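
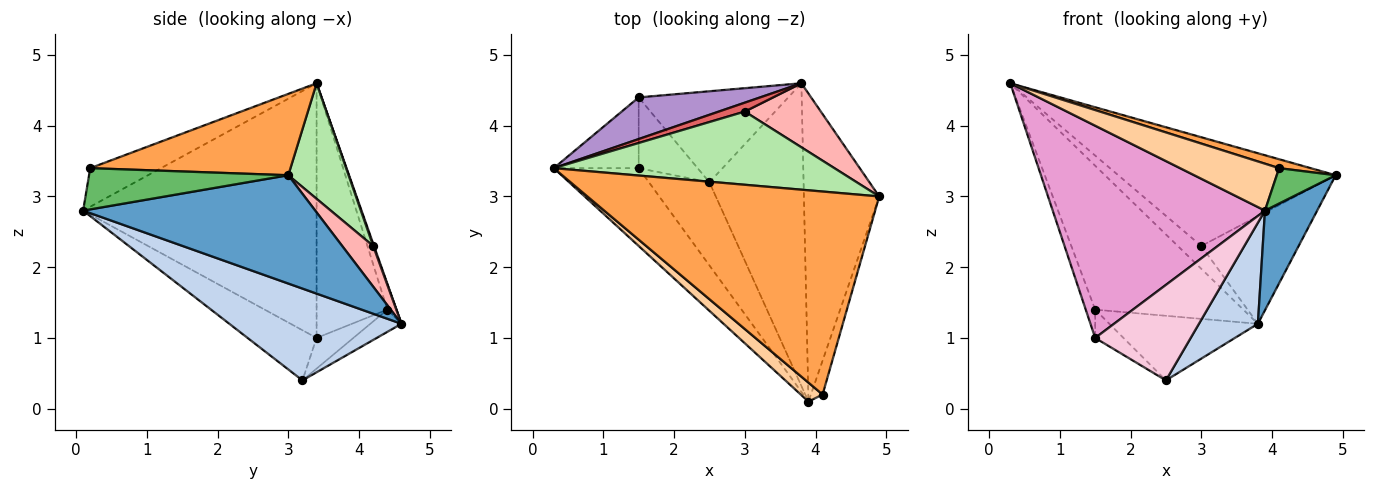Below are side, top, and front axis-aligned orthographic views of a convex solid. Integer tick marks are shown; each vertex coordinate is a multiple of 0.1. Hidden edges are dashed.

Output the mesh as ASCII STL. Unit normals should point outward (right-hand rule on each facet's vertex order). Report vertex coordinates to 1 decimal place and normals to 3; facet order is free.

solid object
 facet normal 0.807 -0.182 -0.561
  outer loop
   vertex 3.8 4.6 1.2
   vertex 4.9 3.0 3.3
   vertex 3.9 0.1 2.8
  endloop
 endfacet
 facet normal 0.679 -0.233 -0.696
  outer loop
   vertex 3.8 4.6 1.2
   vertex 3.9 0.1 2.8
   vertex 2.5 3.2 0.4
  endloop
 endfacet
 facet normal 0.268 -0.042 0.962
  outer loop
   vertex 4.1 0.2 3.4
   vertex 4.9 3.0 3.3
   vertex 0.3 3.4 4.6
  endloop
 endfacet
 facet normal -0.552 -0.773 0.313
  outer loop
   vertex 4.1 0.2 3.4
   vertex 0.3 3.4 4.6
   vertex 3.9 0.1 2.8
  endloop
 endfacet
 facet normal 0.925 -0.274 -0.263
  outer loop
   vertex 4.1 0.2 3.4
   vertex 3.9 0.1 2.8
   vertex 4.9 3.0 3.3
  endloop
 endfacet
 facet normal 0.224 0.808 0.544
  outer loop
   vertex 3.0 4.2 2.3
   vertex 0.3 3.4 4.6
   vertex 4.9 3.0 3.3
  endloop
 endfacet
 facet normal 0.033 0.931 0.363
  outer loop
   vertex 3.0 4.2 2.3
   vertex 3.8 4.6 1.2
   vertex 0.3 3.4 4.6
  endloop
 endfacet
 facet normal 0.264 0.829 0.493
  outer loop
   vertex 3.0 4.2 2.3
   vertex 4.9 3.0 3.3
   vertex 3.8 4.6 1.2
  endloop
 endfacet
 facet normal -0.059 0.959 0.277
  outer loop
   vertex 1.5 4.4 1.4
   vertex 0.3 3.4 4.6
   vertex 3.8 4.6 1.2
  endloop
 endfacet
 facet normal -0.120 0.574 -0.810
  outer loop
   vertex 1.5 4.4 1.4
   vertex 3.8 4.6 1.2
   vertex 2.5 3.2 0.4
  endloop
 endfacet
 facet normal -0.941 0.125 -0.314
  outer loop
   vertex 1.5 3.4 1.0
   vertex 0.3 3.4 4.6
   vertex 1.5 4.4 1.4
  endloop
 endfacet
 facet normal -0.435 0.334 -0.836
  outer loop
   vertex 1.5 3.4 1.0
   vertex 1.5 4.4 1.4
   vertex 2.5 3.2 0.4
  endloop
 endfacet
 facet normal -0.718 -0.653 -0.239
  outer loop
   vertex 1.5 3.4 1.0
   vertex 3.9 0.1 2.8
   vertex 0.3 3.4 4.6
  endloop
 endfacet
 facet normal -0.478 -0.662 -0.577
  outer loop
   vertex 1.5 3.4 1.0
   vertex 2.5 3.2 0.4
   vertex 3.9 0.1 2.8
  endloop
 endfacet
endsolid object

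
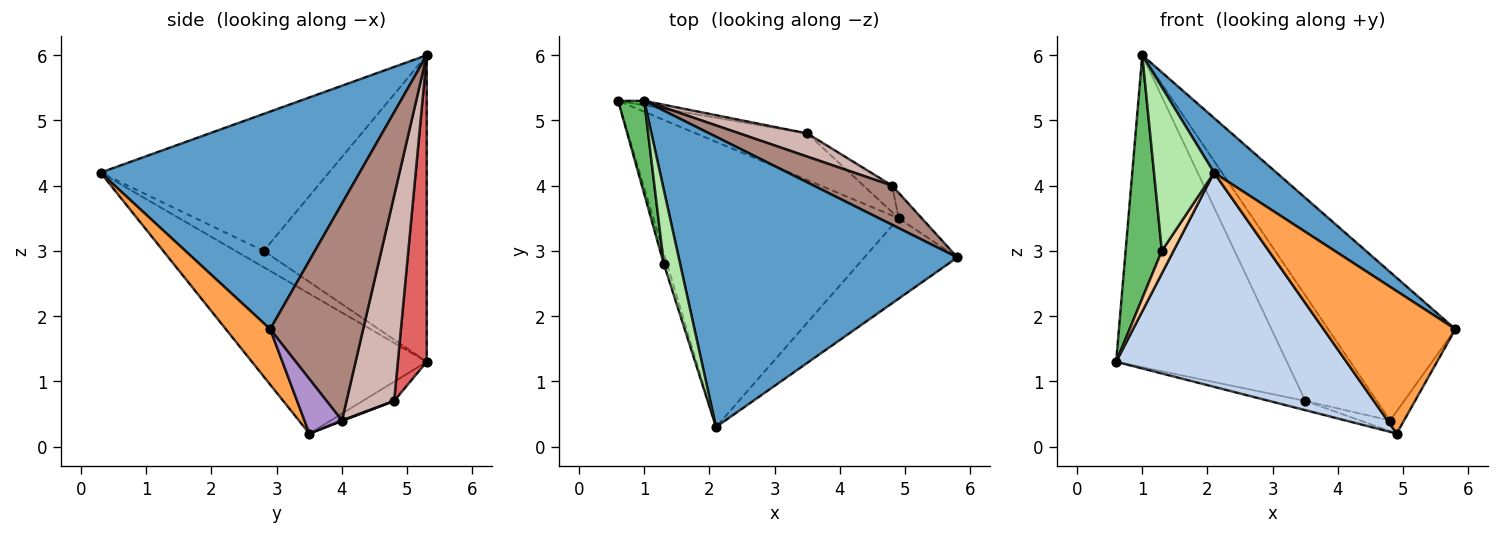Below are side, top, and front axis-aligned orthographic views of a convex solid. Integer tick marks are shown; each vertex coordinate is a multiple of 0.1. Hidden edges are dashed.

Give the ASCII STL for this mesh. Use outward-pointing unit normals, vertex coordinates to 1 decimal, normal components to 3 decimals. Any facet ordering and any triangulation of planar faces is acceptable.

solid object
 facet normal 0.609 -0.147 0.780
  outer loop
   vertex 1.0 5.3 6.0
   vertex 2.1 0.3 4.2
   vertex 5.8 2.9 1.8
  endloop
 endfacet
 facet normal -0.415 -0.546 -0.728
  outer loop
   vertex 4.9 3.5 0.2
   vertex 2.1 0.3 4.2
   vertex 0.6 5.3 1.3
  endloop
 endfacet
 facet normal 0.281 -0.836 -0.472
  outer loop
   vertex 4.9 3.5 0.2
   vertex 5.8 2.9 1.8
   vertex 2.1 0.3 4.2
  endloop
 endfacet
 facet normal -0.908 -0.378 -0.182
  outer loop
   vertex 1.3 2.8 3.0
   vertex 0.6 5.3 1.3
   vertex 2.1 0.3 4.2
  endloop
 endfacet
 facet normal -0.973 -0.216 0.083
  outer loop
   vertex 1.3 2.8 3.0
   vertex 1.0 5.3 6.0
   vertex 0.6 5.3 1.3
  endloop
 endfacet
 facet normal -0.961 -0.253 0.114
  outer loop
   vertex 1.3 2.8 3.0
   vertex 2.1 0.3 4.2
   vertex 1.0 5.3 6.0
  endloop
 endfacet
 facet normal 0.167 0.986 -0.014
  outer loop
   vertex 3.5 4.8 0.7
   vertex 0.6 5.3 1.3
   vertex 1.0 5.3 6.0
  endloop
 endfacet
 facet normal -0.167 0.192 -0.967
  outer loop
   vertex 3.5 4.8 0.7
   vertex 4.9 3.5 0.2
   vertex 0.6 5.3 1.3
  endloop
 endfacet
 facet normal 0.872 0.322 -0.369
  outer loop
   vertex 4.8 4.0 0.4
   vertex 5.8 2.9 1.8
   vertex 4.9 3.5 0.2
  endloop
 endfacet
 facet normal 0.016 0.374 -0.927
  outer loop
   vertex 4.8 4.0 0.4
   vertex 4.9 3.5 0.2
   vertex 3.5 4.8 0.7
  endloop
 endfacet
 facet normal 0.577 0.790 0.208
  outer loop
   vertex 4.8 4.0 0.4
   vertex 1.0 5.3 6.0
   vertex 5.8 2.9 1.8
  endloop
 endfacet
 facet normal 0.545 0.819 0.180
  outer loop
   vertex 4.8 4.0 0.4
   vertex 3.5 4.8 0.7
   vertex 1.0 5.3 6.0
  endloop
 endfacet
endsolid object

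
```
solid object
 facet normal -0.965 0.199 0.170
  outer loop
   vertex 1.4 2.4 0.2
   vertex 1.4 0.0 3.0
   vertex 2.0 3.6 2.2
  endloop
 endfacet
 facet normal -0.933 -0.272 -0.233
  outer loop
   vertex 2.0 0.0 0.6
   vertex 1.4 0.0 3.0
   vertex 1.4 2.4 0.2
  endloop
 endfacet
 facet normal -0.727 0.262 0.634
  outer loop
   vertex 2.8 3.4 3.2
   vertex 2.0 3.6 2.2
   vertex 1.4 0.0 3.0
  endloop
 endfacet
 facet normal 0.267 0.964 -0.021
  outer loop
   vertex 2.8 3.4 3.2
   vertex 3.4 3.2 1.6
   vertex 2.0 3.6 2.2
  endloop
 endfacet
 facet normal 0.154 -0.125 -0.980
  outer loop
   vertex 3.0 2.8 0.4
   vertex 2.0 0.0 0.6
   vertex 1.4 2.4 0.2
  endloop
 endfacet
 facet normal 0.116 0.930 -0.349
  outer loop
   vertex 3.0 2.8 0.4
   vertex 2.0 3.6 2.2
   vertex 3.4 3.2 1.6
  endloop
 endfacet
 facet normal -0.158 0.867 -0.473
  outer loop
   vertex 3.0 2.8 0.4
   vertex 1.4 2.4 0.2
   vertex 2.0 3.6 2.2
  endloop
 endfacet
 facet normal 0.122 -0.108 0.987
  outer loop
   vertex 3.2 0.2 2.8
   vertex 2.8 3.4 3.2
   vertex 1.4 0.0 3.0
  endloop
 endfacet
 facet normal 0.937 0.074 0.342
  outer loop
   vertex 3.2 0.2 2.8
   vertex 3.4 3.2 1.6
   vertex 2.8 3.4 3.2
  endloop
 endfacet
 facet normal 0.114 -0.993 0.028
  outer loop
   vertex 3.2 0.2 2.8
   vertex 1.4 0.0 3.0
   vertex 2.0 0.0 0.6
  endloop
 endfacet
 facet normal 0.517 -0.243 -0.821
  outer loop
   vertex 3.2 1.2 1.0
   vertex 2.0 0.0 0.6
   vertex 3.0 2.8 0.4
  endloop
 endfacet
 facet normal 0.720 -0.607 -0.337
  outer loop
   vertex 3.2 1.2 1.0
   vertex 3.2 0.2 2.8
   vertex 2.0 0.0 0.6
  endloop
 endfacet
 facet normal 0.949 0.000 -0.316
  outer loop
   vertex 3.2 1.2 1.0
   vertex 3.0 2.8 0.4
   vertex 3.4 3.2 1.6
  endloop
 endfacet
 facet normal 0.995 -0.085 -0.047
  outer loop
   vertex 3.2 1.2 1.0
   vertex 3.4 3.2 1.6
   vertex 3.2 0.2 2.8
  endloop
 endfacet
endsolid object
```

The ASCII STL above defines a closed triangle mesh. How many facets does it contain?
14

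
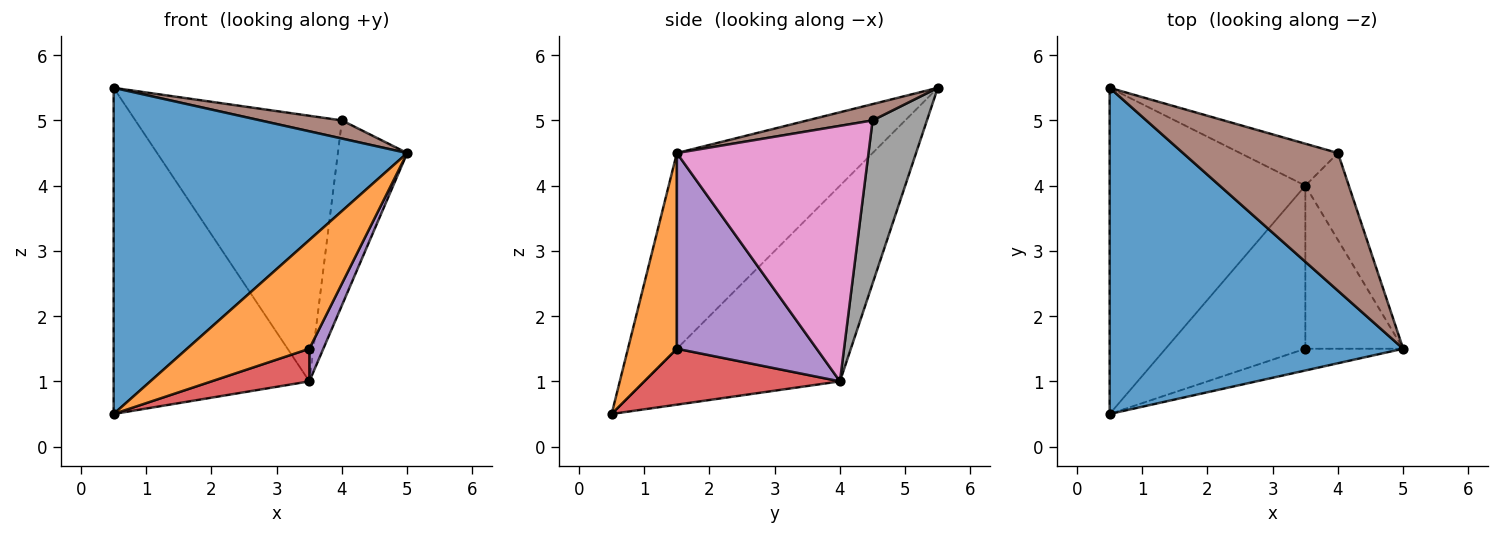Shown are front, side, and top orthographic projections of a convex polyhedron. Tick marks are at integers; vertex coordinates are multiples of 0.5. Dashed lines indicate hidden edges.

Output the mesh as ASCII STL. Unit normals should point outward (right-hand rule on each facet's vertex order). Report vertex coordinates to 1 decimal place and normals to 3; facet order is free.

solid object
 facet normal -0.426 -0.640 0.640
  outer loop
   vertex 0.5 5.5 5.5
   vertex 0.5 0.5 0.5
   vertex 5.0 1.5 4.5
  endloop
 endfacet
 facet normal 0.365 -0.913 -0.183
  outer loop
   vertex 3.5 1.5 1.5
   vertex 5.0 1.5 4.5
   vertex 0.5 0.5 0.5
  endloop
 endfacet
 facet normal -0.577 0.577 -0.577
  outer loop
   vertex 3.5 4.0 1.0
   vertex 0.5 0.5 0.5
   vertex 0.5 5.5 5.5
  endloop
 endfacet
 facet normal 0.365 -0.183 -0.913
  outer loop
   vertex 3.5 4.0 1.0
   vertex 3.5 1.5 1.5
   vertex 0.5 0.5 0.5
  endloop
 endfacet
 facet normal 0.891 -0.089 -0.445
  outer loop
   vertex 3.5 4.0 1.0
   vertex 5.0 1.5 4.5
   vertex 3.5 1.5 1.5
  endloop
 endfacet
 facet normal 0.104 -0.130 0.986
  outer loop
   vertex 4.0 4.5 5.0
   vertex 0.5 5.5 5.5
   vertex 5.0 1.5 4.5
  endloop
 endfacet
 facet normal 0.929 0.336 -0.158
  outer loop
   vertex 4.0 4.5 5.0
   vertex 5.0 1.5 4.5
   vertex 3.5 4.0 1.0
  endloop
 endfacet
 facet normal 0.252 0.956 -0.151
  outer loop
   vertex 4.0 4.5 5.0
   vertex 3.5 4.0 1.0
   vertex 0.5 5.5 5.5
  endloop
 endfacet
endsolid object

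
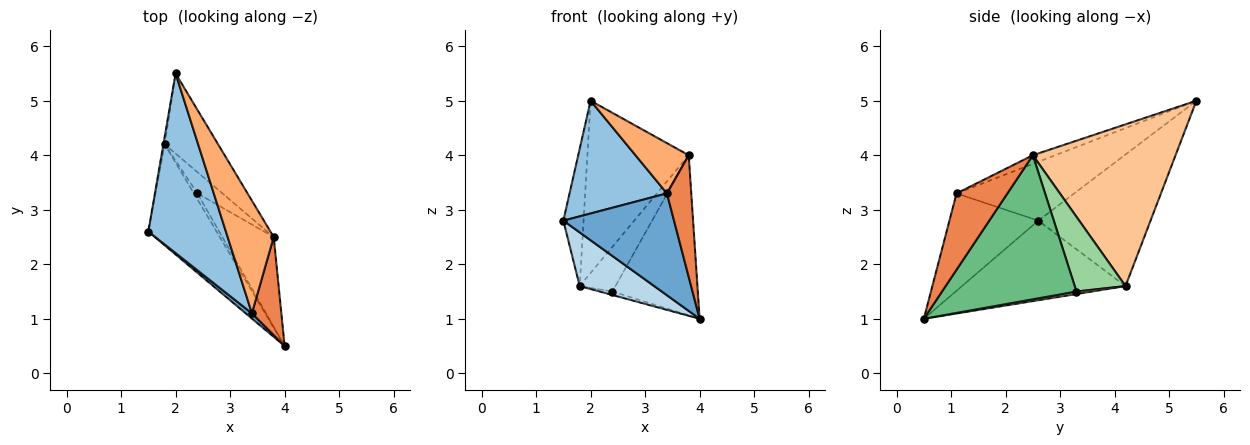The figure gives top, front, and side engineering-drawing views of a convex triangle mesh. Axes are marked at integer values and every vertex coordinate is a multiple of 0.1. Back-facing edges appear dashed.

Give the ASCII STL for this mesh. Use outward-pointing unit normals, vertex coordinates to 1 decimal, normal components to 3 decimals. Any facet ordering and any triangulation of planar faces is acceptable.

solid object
 facet normal -0.626 -0.779 0.040
  outer loop
   vertex 3.4 1.1 3.3
   vertex 1.5 2.6 2.8
   vertex 4.0 0.5 1.0
  endloop
 endfacet
 facet normal -0.541 -0.447 0.712
  outer loop
   vertex 3.4 1.1 3.3
   vertex 2.0 5.5 5.0
   vertex 1.5 2.6 2.8
  endloop
 endfacet
 facet normal -0.717 -0.327 -0.615
  outer loop
   vertex 1.8 4.2 1.6
   vertex 4.0 0.5 1.0
   vertex 1.5 2.6 2.8
  endloop
 endfacet
 facet normal -0.984 0.177 -0.010
  outer loop
   vertex 1.8 4.2 1.6
   vertex 1.5 2.6 2.8
   vertex 2.0 5.5 5.0
  endloop
 endfacet
 facet normal 0.852 -0.408 0.329
  outer loop
   vertex 3.8 2.5 4.0
   vertex 3.4 1.1 3.3
   vertex 4.0 0.5 1.0
  endloop
 endfacet
 facet normal -0.169 -0.402 0.900
  outer loop
   vertex 3.8 2.5 4.0
   vertex 2.0 5.5 5.0
   vertex 3.4 1.1 3.3
  endloop
 endfacet
 facet normal 0.787 0.559 -0.260
  outer loop
   vertex 3.8 2.5 4.0
   vertex 1.8 4.2 1.6
   vertex 2.0 5.5 5.0
  endloop
 endfacet
 facet normal 0.522 0.430 -0.737
  outer loop
   vertex 2.4 3.3 1.5
   vertex 4.0 0.5 1.0
   vertex 1.8 4.2 1.6
  endloop
 endfacet
 facet normal 0.808 0.513 -0.288
  outer loop
   vertex 2.4 3.3 1.5
   vertex 3.8 2.5 4.0
   vertex 4.0 0.5 1.0
  endloop
 endfacet
 facet normal 0.789 0.555 -0.264
  outer loop
   vertex 2.4 3.3 1.5
   vertex 1.8 4.2 1.6
   vertex 3.8 2.5 4.0
  endloop
 endfacet
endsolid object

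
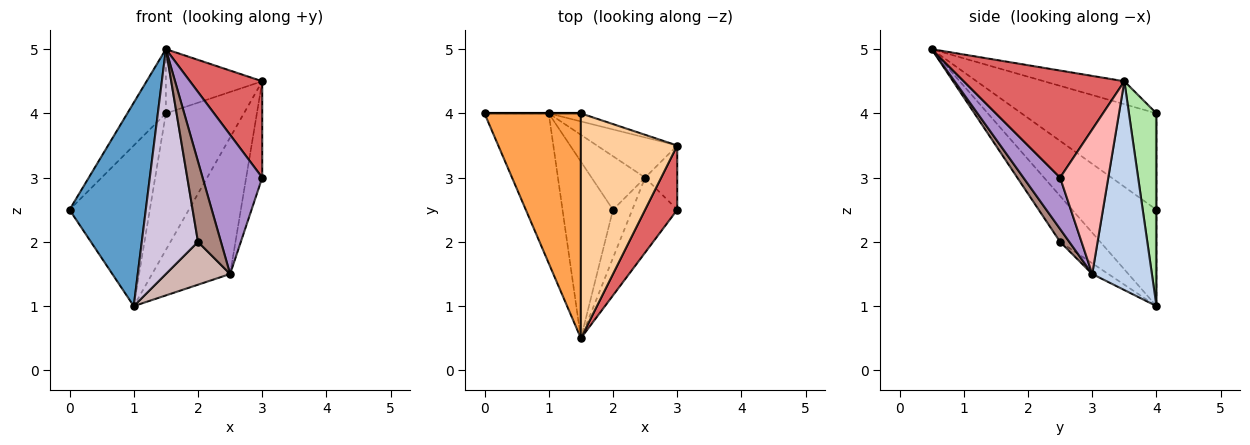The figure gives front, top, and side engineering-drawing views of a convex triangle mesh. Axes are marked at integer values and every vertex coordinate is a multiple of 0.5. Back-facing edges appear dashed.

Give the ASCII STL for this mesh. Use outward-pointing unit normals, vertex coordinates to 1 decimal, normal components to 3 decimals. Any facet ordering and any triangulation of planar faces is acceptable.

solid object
 facet normal -0.665 -0.601 -0.443
  outer loop
   vertex 1.0 4.0 1.0
   vertex 1.5 0.5 5.0
   vertex 0.0 4.0 2.5
  endloop
 endfacet
 facet normal 0.592 0.774 -0.228
  outer loop
   vertex 2.5 3.0 1.5
   vertex 1.0 4.0 1.0
   vertex 3.0 3.5 4.5
  endloop
 endfacet
 facet normal -0.693 0.198 0.693
  outer loop
   vertex 1.5 4.0 4.0
   vertex 0.0 4.0 2.5
   vertex 1.5 0.5 5.0
  endloop
 endfacet
 facet normal -0.223 0.268 0.937
  outer loop
   vertex 1.5 4.0 4.0
   vertex 1.5 0.5 5.0
   vertex 3.0 3.5 4.5
  endloop
 endfacet
 facet normal 0.000 1.000 0.000
  outer loop
   vertex 1.5 4.0 4.0
   vertex 1.0 4.0 1.0
   vertex 0.0 4.0 2.5
  endloop
 endfacet
 facet normal 0.332 0.942 -0.055
  outer loop
   vertex 1.5 4.0 4.0
   vertex 3.0 3.5 4.5
   vertex 1.0 4.0 1.0
  endloop
 endfacet
 facet normal 0.880 -0.396 0.264
  outer loop
   vertex 3.0 2.5 3.0
   vertex 3.0 3.5 4.5
   vertex 1.5 0.5 5.0
  endloop
 endfacet
 facet normal 0.928 0.309 -0.206
  outer loop
   vertex 3.0 2.5 3.0
   vertex 2.5 3.0 1.5
   vertex 3.0 3.5 4.5
  endloop
 endfacet
 facet normal 0.476 -0.774 -0.417
  outer loop
   vertex 3.0 2.5 3.0
   vertex 1.5 0.5 5.0
   vertex 2.5 3.0 1.5
  endloop
 endfacet
 facet normal -0.490 -0.686 -0.539
  outer loop
   vertex 2.0 2.5 2.0
   vertex 1.5 0.5 5.0
   vertex 1.0 4.0 1.0
  endloop
 endfacet
 facet normal 0.324 -0.811 -0.487
  outer loop
   vertex 2.0 2.5 2.0
   vertex 2.5 3.0 1.5
   vertex 1.5 0.5 5.0
  endloop
 endfacet
 facet normal -0.154 -0.617 -0.772
  outer loop
   vertex 2.0 2.5 2.0
   vertex 1.0 4.0 1.0
   vertex 2.5 3.0 1.5
  endloop
 endfacet
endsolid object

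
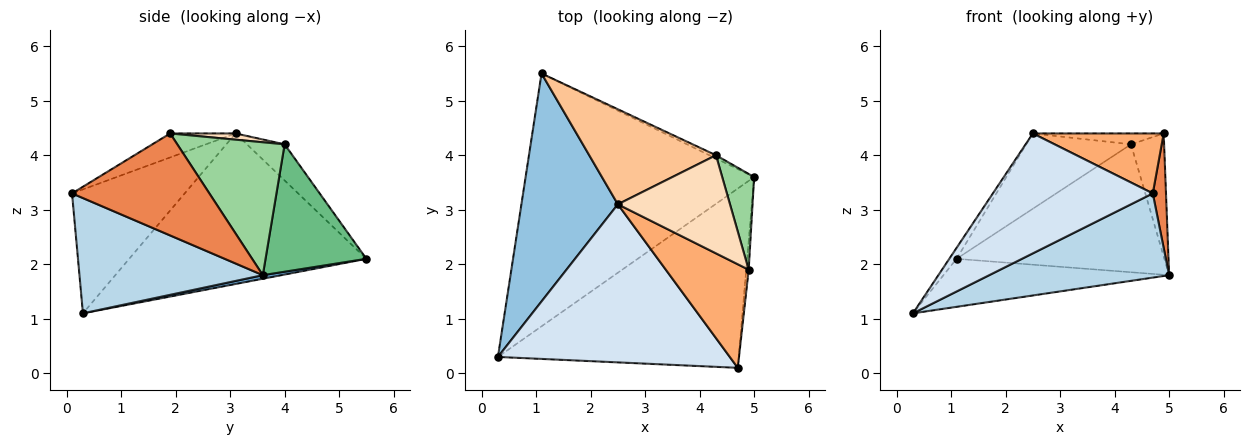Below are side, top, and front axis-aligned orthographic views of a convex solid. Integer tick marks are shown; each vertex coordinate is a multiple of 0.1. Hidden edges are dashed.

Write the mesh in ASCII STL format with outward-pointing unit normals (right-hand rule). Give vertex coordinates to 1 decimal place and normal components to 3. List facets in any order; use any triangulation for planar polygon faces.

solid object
 facet normal 0.015 0.187 -0.982
  outer loop
   vertex 1.1 5.5 2.1
   vertex 5.0 3.6 1.8
   vertex 0.3 0.3 1.1
  endloop
 endfacet
 facet normal -0.842 0.026 0.539
  outer loop
   vertex 2.5 3.1 4.4
   vertex 1.1 5.5 2.1
   vertex 0.3 0.3 1.1
  endloop
 endfacet
 facet normal 0.398 -0.390 -0.831
  outer loop
   vertex 4.7 0.1 3.3
   vertex 0.3 0.3 1.1
   vertex 5.0 3.6 1.8
  endloop
 endfacet
 facet normal -0.392 -0.556 0.733
  outer loop
   vertex 4.7 0.1 3.3
   vertex 2.5 3.1 4.4
   vertex 0.3 0.3 1.1
  endloop
 endfacet
 facet normal 0.995 -0.096 -0.024
  outer loop
   vertex 4.9 1.9 4.4
   vertex 4.7 0.1 3.3
   vertex 5.0 3.6 1.8
  endloop
 endfacet
 facet normal -0.243 -0.486 0.839
  outer loop
   vertex 4.9 1.9 4.4
   vertex 2.5 3.1 4.4
   vertex 4.7 0.1 3.3
  endloop
 endfacet
 facet normal -0.218 0.606 0.765
  outer loop
   vertex 4.3 4.0 4.2
   vertex 1.1 5.5 2.1
   vertex 2.5 3.1 4.4
  endloop
 endfacet
 facet normal 0.055 0.110 0.992
  outer loop
   vertex 4.3 4.0 4.2
   vertex 2.5 3.1 4.4
   vertex 4.9 1.9 4.4
  endloop
 endfacet
 facet normal 0.436 0.899 -0.023
  outer loop
   vertex 4.3 4.0 4.2
   vertex 5.0 3.6 1.8
   vertex 1.1 5.5 2.1
  endloop
 endfacet
 facet normal 0.931 0.287 0.224
  outer loop
   vertex 4.3 4.0 4.2
   vertex 4.9 1.9 4.4
   vertex 5.0 3.6 1.8
  endloop
 endfacet
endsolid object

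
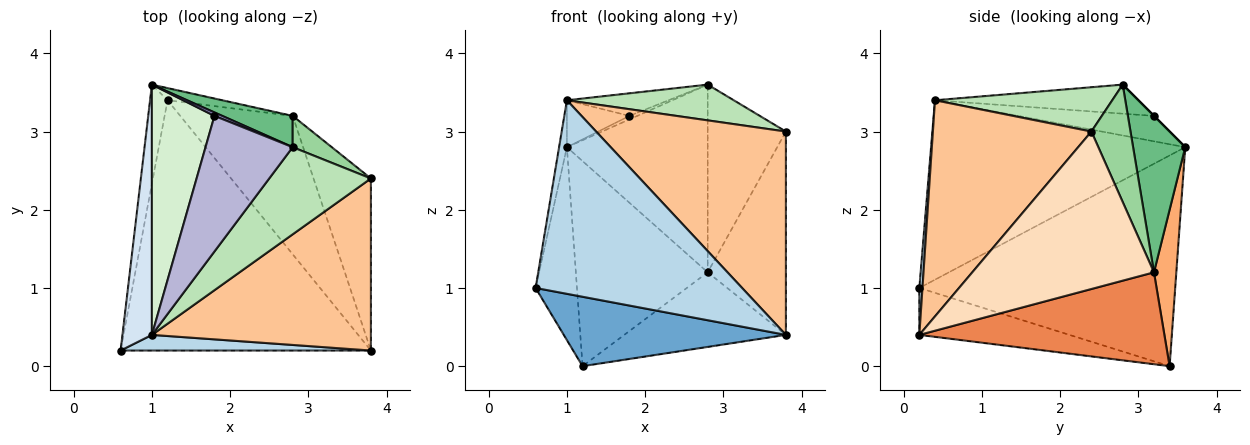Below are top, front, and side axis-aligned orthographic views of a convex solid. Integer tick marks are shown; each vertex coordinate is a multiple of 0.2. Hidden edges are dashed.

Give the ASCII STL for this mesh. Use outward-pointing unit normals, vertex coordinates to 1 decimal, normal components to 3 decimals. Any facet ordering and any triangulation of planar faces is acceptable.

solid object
 facet normal -0.178 -0.263 -0.948
  outer loop
   vertex 1.2 3.4 0.0
   vertex 3.8 0.2 0.4
   vertex 0.6 0.2 1.0
  endloop
 endfacet
 facet normal -0.984 0.159 -0.082
  outer loop
   vertex 1.2 3.4 0.0
   vertex 0.6 0.2 1.0
   vertex 1.0 3.6 2.8
  endloop
 endfacet
 facet normal 0.015 -0.997 0.081
  outer loop
   vertex 1.0 0.4 3.4
   vertex 0.6 0.2 1.0
   vertex 3.8 0.2 0.4
  endloop
 endfacet
 facet normal -0.986 0.030 0.162
  outer loop
   vertex 1.0 0.4 3.4
   vertex 1.0 3.6 2.8
   vertex 0.6 0.2 1.0
  endloop
 endfacet
 facet normal 0.584 0.385 -0.715
  outer loop
   vertex 2.8 3.2 1.2
   vertex 3.8 0.2 0.4
   vertex 1.2 3.4 0.0
  endloop
 endfacet
 facet normal 0.167 0.984 -0.058
  outer loop
   vertex 2.8 3.2 1.2
   vertex 1.2 3.4 0.0
   vertex 1.0 3.6 2.8
  endloop
 endfacet
 facet normal 0.538 -0.644 0.545
  outer loop
   vertex 3.8 2.4 3.0
   vertex 1.0 0.4 3.4
   vertex 3.8 0.2 0.4
  endloop
 endfacet
 facet normal 0.871 0.375 -0.317
  outer loop
   vertex 3.8 2.4 3.0
   vertex 3.8 0.2 0.4
   vertex 2.8 3.2 1.2
  endloop
 endfacet
 facet normal 0.343 0.927 0.154
  outer loop
   vertex 2.8 2.8 3.6
   vertex 2.8 3.2 1.2
   vertex 1.0 3.6 2.8
  endloop
 endfacet
 facet normal 0.442 0.885 0.147
  outer loop
   vertex 2.8 2.8 3.6
   vertex 3.8 2.4 3.0
   vertex 2.8 3.2 1.2
  endloop
 endfacet
 facet normal 0.374 -0.352 0.858
  outer loop
   vertex 2.8 2.8 3.6
   vertex 1.0 0.4 3.4
   vertex 3.8 2.4 3.0
  endloop
 endfacet
 facet normal -0.371 0.171 0.913
  outer loop
   vertex 1.8 3.2 3.2
   vertex 1.0 3.6 2.8
   vertex 1.0 0.4 3.4
  endloop
 endfacet
 facet normal 0.000 0.707 0.707
  outer loop
   vertex 1.8 3.2 3.2
   vertex 2.8 2.8 3.6
   vertex 1.0 3.6 2.8
  endloop
 endfacet
 facet normal -0.312 0.156 0.937
  outer loop
   vertex 1.8 3.2 3.2
   vertex 1.0 0.4 3.4
   vertex 2.8 2.8 3.6
  endloop
 endfacet
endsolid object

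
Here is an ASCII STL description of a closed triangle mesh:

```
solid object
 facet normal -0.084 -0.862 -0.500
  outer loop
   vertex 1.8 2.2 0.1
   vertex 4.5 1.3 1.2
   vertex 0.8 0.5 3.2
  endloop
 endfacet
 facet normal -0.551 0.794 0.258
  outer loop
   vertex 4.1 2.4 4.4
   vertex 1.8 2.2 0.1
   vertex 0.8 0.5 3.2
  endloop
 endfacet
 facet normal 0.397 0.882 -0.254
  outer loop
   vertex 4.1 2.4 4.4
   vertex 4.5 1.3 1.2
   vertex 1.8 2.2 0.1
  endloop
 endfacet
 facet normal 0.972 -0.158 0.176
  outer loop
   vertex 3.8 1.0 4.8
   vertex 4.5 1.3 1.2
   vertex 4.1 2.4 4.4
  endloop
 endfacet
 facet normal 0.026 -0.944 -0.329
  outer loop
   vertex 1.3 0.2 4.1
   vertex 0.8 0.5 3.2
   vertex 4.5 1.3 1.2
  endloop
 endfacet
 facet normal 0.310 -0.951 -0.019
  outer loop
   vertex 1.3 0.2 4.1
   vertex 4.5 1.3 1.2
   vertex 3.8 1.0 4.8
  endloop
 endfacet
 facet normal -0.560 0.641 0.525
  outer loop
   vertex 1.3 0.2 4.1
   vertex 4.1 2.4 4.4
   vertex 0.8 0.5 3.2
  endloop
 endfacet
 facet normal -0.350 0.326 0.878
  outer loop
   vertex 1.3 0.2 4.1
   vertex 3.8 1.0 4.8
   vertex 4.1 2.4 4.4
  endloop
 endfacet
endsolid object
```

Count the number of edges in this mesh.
12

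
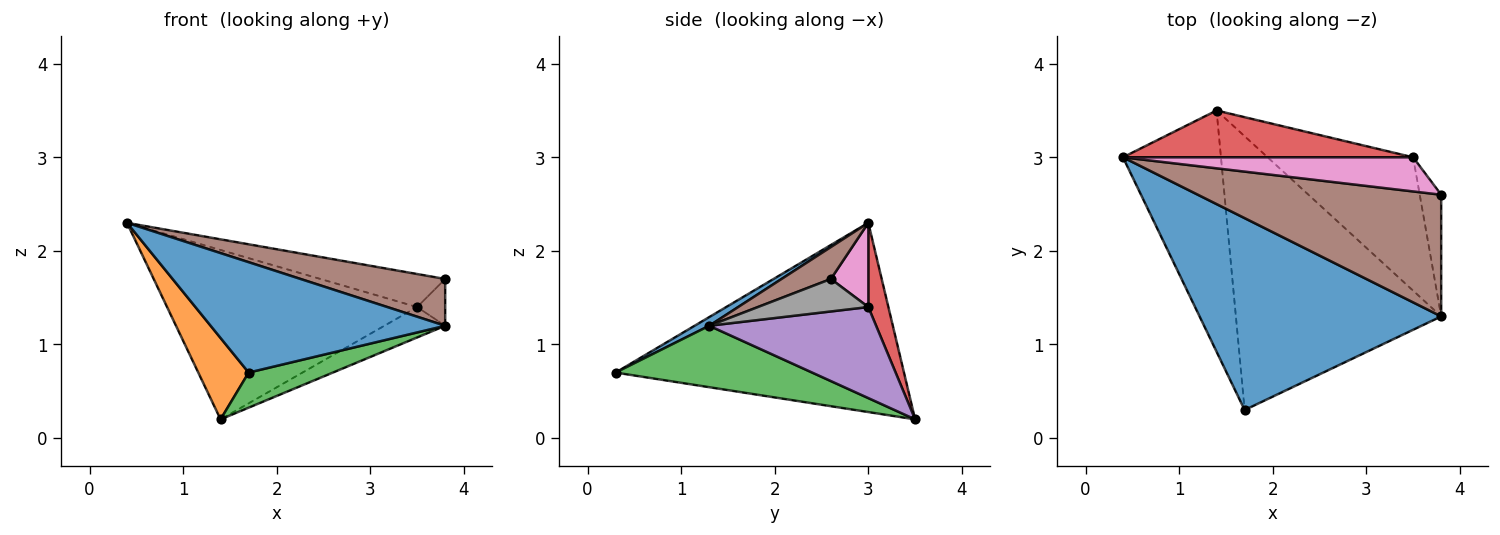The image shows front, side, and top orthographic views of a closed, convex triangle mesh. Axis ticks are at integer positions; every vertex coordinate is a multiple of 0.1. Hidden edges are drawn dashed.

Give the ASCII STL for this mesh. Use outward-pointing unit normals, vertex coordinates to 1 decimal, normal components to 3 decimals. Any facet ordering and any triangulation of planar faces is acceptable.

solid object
 facet normal 0.031 -0.498 0.866
  outer loop
   vertex 1.7 0.3 0.7
   vertex 3.8 1.3 1.2
   vertex 0.4 3.0 2.3
  endloop
 endfacet
 facet normal -0.878 -0.153 -0.454
  outer loop
   vertex 1.4 3.5 0.2
   vertex 1.7 0.3 0.7
   vertex 0.4 3.0 2.3
  endloop
 endfacet
 facet normal 0.284 -0.122 -0.951
  outer loop
   vertex 1.4 3.5 0.2
   vertex 3.8 1.3 1.2
   vertex 1.7 0.3 0.7
  endloop
 endfacet
 facet normal 0.077 0.961 0.266
  outer loop
   vertex 3.5 3.0 1.4
   vertex 1.4 3.5 0.2
   vertex 0.4 3.0 2.3
  endloop
 endfacet
 facet normal 0.521 0.190 -0.832
  outer loop
   vertex 3.5 3.0 1.4
   vertex 3.8 1.3 1.2
   vertex 1.4 3.5 0.2
  endloop
 endfacet
 facet normal 0.122 -0.356 0.926
  outer loop
   vertex 3.8 2.6 1.7
   vertex 0.4 3.0 2.3
   vertex 3.8 1.3 1.2
  endloop
 endfacet
 facet normal 0.204 0.681 0.703
  outer loop
   vertex 3.8 2.6 1.7
   vertex 3.5 3.0 1.4
   vertex 0.4 3.0 2.3
  endloop
 endfacet
 facet normal 0.816 0.207 -0.539
  outer loop
   vertex 3.8 2.6 1.7
   vertex 3.8 1.3 1.2
   vertex 3.5 3.0 1.4
  endloop
 endfacet
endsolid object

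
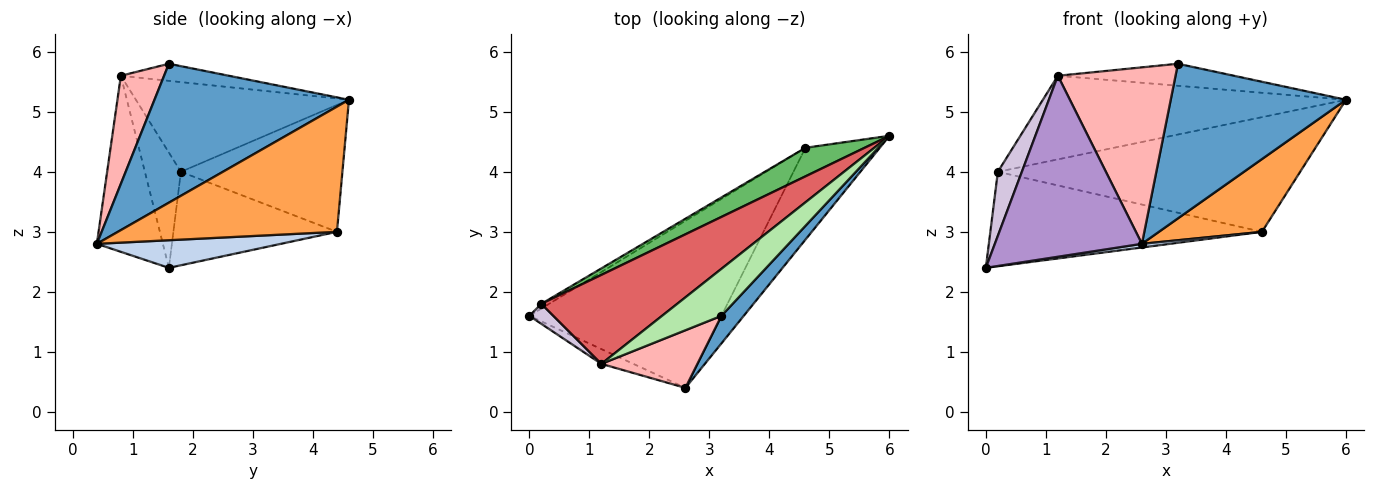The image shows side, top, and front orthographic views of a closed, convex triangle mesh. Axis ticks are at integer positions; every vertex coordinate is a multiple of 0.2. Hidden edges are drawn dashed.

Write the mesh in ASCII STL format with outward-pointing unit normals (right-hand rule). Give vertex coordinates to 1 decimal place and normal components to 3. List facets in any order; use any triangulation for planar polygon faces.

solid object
 facet normal 0.738 -0.665 0.118
  outer loop
   vertex 3.2 1.6 5.8
   vertex 2.6 0.4 2.8
   vertex 6.0 4.6 5.2
  endloop
 endfacet
 facet normal 0.142 -0.022 -0.990
  outer loop
   vertex 4.6 4.4 3.0
   vertex 2.6 0.4 2.8
   vertex 0.0 1.6 2.4
  endloop
 endfacet
 facet normal 0.797 -0.375 -0.473
  outer loop
   vertex 4.6 4.4 3.0
   vertex 6.0 4.6 5.2
   vertex 2.6 0.4 2.8
  endloop
 endfacet
 facet normal -0.515 0.856 -0.043
  outer loop
   vertex 0.2 1.8 4.0
   vertex 4.6 4.4 3.0
   vertex 0.0 1.6 2.4
  endloop
 endfacet
 facet normal -0.460 0.861 0.215
  outer loop
   vertex 0.2 1.8 4.0
   vertex 6.0 4.6 5.2
   vertex 4.6 4.4 3.0
  endloop
 endfacet
 facet normal -0.252 0.410 0.877
  outer loop
   vertex 1.2 0.8 5.6
   vertex 3.2 1.6 5.8
   vertex 6.0 4.6 5.2
  endloop
 endfacet
 facet normal -0.434 0.617 0.657
  outer loop
   vertex 1.2 0.8 5.6
   vertex 6.0 4.6 5.2
   vertex 0.2 1.8 4.0
  endloop
 endfacet
 facet normal 0.330 -0.897 0.293
  outer loop
   vertex 1.2 0.8 5.6
   vertex 2.6 0.4 2.8
   vertex 3.2 1.6 5.8
  endloop
 endfacet
 facet normal -0.408 -0.910 -0.074
  outer loop
   vertex 1.2 0.8 5.6
   vertex 0.0 1.6 2.4
   vertex 2.6 0.4 2.8
  endloop
 endfacet
 facet normal -0.820 -0.547 0.171
  outer loop
   vertex 1.2 0.8 5.6
   vertex 0.2 1.8 4.0
   vertex 0.0 1.6 2.4
  endloop
 endfacet
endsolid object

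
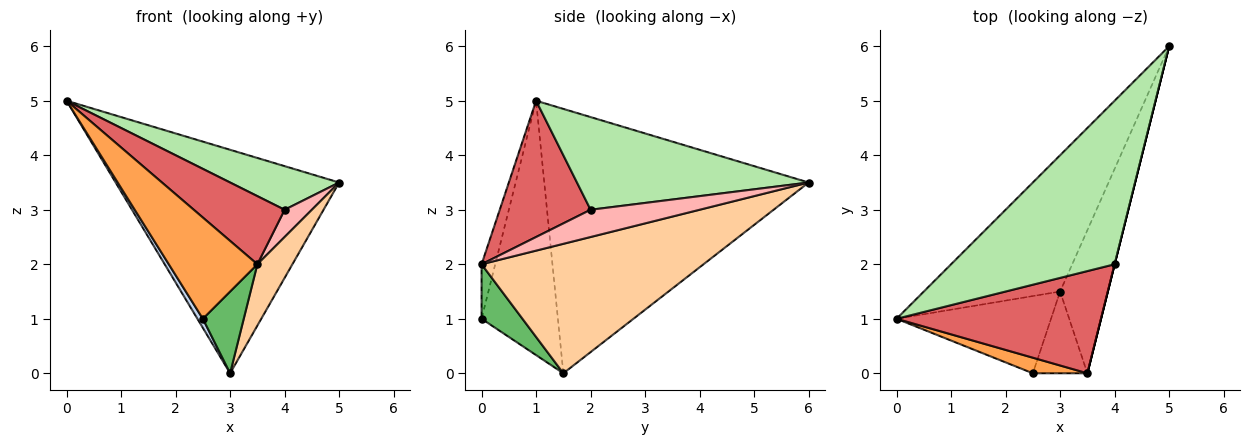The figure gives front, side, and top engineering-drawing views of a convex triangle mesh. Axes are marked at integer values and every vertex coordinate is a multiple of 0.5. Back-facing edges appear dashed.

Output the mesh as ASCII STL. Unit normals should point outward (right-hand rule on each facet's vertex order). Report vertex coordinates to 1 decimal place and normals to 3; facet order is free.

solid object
 facet normal -0.711 0.601 -0.366
  outer loop
   vertex 3.0 1.5 0.0
   vertex 0.0 1.0 5.0
   vertex 5.0 6.0 3.5
  endloop
 endfacet
 facet normal -0.853 -0.061 -0.518
  outer loop
   vertex 3.0 1.5 0.0
   vertex 2.5 0.0 1.0
   vertex 0.0 1.0 5.0
  endloop
 endfacet
 facet normal -0.150 -0.977 0.150
  outer loop
   vertex 3.5 0.0 2.0
   vertex 0.0 1.0 5.0
   vertex 2.5 0.0 1.0
  endloop
 endfacet
 facet normal 0.928 -0.147 -0.342
  outer loop
   vertex 3.5 0.0 2.0
   vertex 3.0 1.5 0.0
   vertex 5.0 6.0 3.5
  endloop
 endfacet
 facet normal 0.577 -0.577 -0.577
  outer loop
   vertex 3.5 0.0 2.0
   vertex 2.5 0.0 1.0
   vertex 3.0 1.5 0.0
  endloop
 endfacet
 facet normal 0.480 -0.226 0.848
  outer loop
   vertex 4.0 2.0 3.0
   vertex 5.0 6.0 3.5
   vertex 0.0 1.0 5.0
  endloop
 endfacet
 facet normal 0.485 -0.485 0.728
  outer loop
   vertex 4.0 2.0 3.0
   vertex 0.0 1.0 5.0
   vertex 3.5 0.0 2.0
  endloop
 endfacet
 facet normal 0.970 -0.243 0.000
  outer loop
   vertex 4.0 2.0 3.0
   vertex 3.5 0.0 2.0
   vertex 5.0 6.0 3.5
  endloop
 endfacet
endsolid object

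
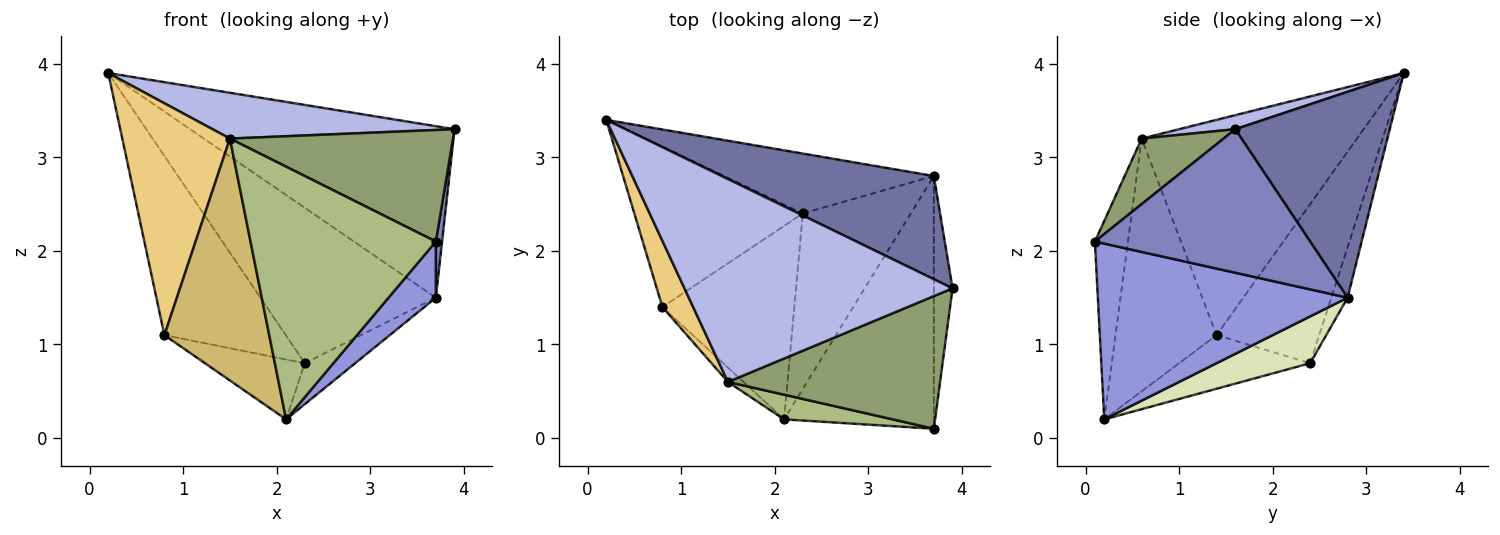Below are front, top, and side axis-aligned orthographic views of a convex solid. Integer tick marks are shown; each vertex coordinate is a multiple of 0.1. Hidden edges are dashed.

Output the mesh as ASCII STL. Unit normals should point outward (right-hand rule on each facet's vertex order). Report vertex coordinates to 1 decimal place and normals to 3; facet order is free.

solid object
 facet normal 0.448 0.766 0.461
  outer loop
   vertex 3.7 2.8 1.5
   vertex 0.2 3.4 3.9
   vertex 3.9 1.6 3.3
  endloop
 endfacet
 facet normal 0.991 -0.029 -0.129
  outer loop
   vertex 3.7 2.8 1.5
   vertex 3.9 1.6 3.3
   vertex 3.7 0.1 2.1
  endloop
 endfacet
 facet normal 0.753 -0.143 -0.642
  outer loop
   vertex 3.7 2.8 1.5
   vertex 3.7 0.1 2.1
   vertex 2.1 0.2 0.2
  endloop
 endfacet
 facet normal 0.051 -0.220 0.974
  outer loop
   vertex 1.5 0.6 3.2
   vertex 3.9 1.6 3.3
   vertex 0.2 3.4 3.9
  endloop
 endfacet
 facet normal 0.230 -0.626 0.745
  outer loop
   vertex 1.5 0.6 3.2
   vertex 3.7 0.1 2.1
   vertex 3.9 1.6 3.3
  endloop
 endfacet
 facet normal -0.175 -0.980 0.096
  outer loop
   vertex 1.5 0.6 3.2
   vertex 2.1 0.2 0.2
   vertex 3.7 0.1 2.1
  endloop
 endfacet
 facet normal -0.086 0.930 -0.358
  outer loop
   vertex 2.3 2.4 0.8
   vertex 0.2 3.4 3.9
   vertex 3.7 2.8 1.5
  endloop
 endfacet
 facet normal 0.389 0.209 -0.897
  outer loop
   vertex 2.3 2.4 0.8
   vertex 3.7 2.8 1.5
   vertex 2.1 0.2 0.2
  endloop
 endfacet
 facet normal -0.362 0.276 -0.890
  outer loop
   vertex 0.8 1.4 1.1
   vertex 2.3 2.4 0.8
   vertex 2.1 0.2 0.2
  endloop
 endfacet
 facet normal -0.693 -0.719 -0.043
  outer loop
   vertex 0.8 1.4 1.1
   vertex 2.1 0.2 0.2
   vertex 1.5 0.6 3.2
  endloop
 endfacet
 facet normal -0.887 -0.444 0.127
  outer loop
   vertex 0.8 1.4 1.1
   vertex 1.5 0.6 3.2
   vertex 0.2 3.4 3.9
  endloop
 endfacet
 facet normal -0.533 0.630 -0.564
  outer loop
   vertex 0.8 1.4 1.1
   vertex 0.2 3.4 3.9
   vertex 2.3 2.4 0.8
  endloop
 endfacet
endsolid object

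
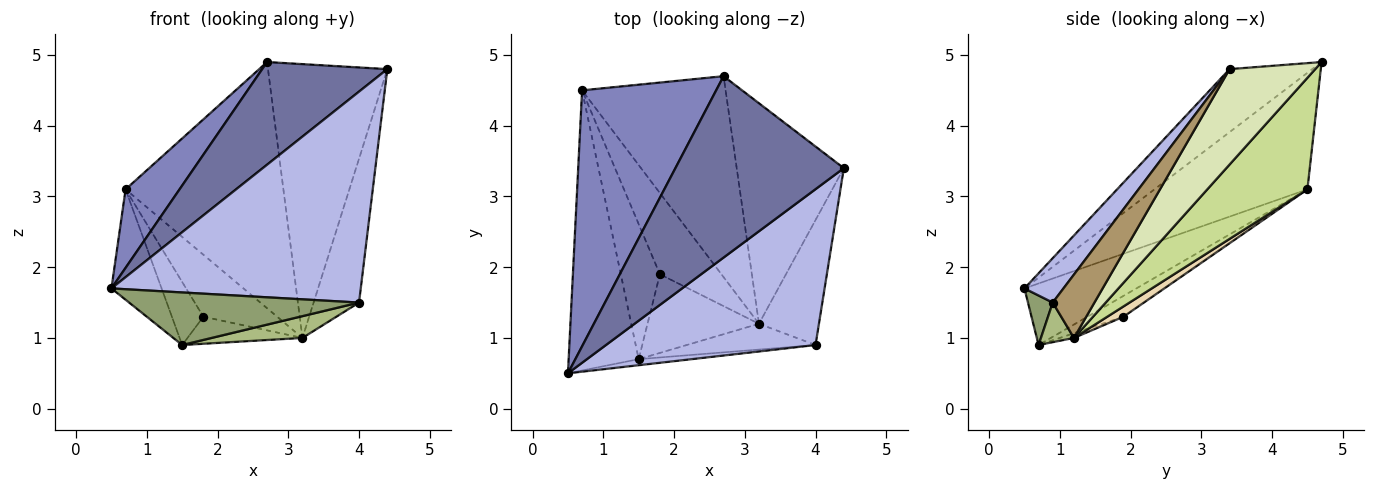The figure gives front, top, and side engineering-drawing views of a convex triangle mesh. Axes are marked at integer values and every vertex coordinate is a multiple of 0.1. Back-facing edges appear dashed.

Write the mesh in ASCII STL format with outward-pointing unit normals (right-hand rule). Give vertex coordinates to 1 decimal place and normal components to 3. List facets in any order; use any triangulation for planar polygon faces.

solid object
 facet normal -0.310 -0.468 0.828
  outer loop
   vertex 2.7 4.7 4.9
   vertex 0.5 0.5 1.7
   vertex 4.4 3.4 4.8
  endloop
 endfacet
 facet normal -0.639 -0.225 0.735
  outer loop
   vertex 0.7 4.5 3.1
   vertex 0.5 0.5 1.7
   vertex 2.7 4.7 4.9
  endloop
 endfacet
 facet normal -0.633 0.284 -0.720
  outer loop
   vertex 0.7 4.5 3.1
   vertex 1.5 0.7 0.9
   vertex 0.5 0.5 1.7
  endloop
 endfacet
 facet normal 0.125 -0.798 0.589
  outer loop
   vertex 4.0 0.9 1.5
   vertex 4.4 3.4 4.8
   vertex 0.5 0.5 1.7
  endloop
 endfacet
 facet normal 0.106 -0.988 -0.114
  outer loop
   vertex 4.0 0.9 1.5
   vertex 0.5 0.5 1.7
   vertex 1.5 0.7 0.9
  endloop
 endfacet
 facet normal 0.229 -0.629 -0.743
  outer loop
   vertex 3.2 1.2 1.0
   vertex 4.0 0.9 1.5
   vertex 1.5 0.7 0.9
  endloop
 endfacet
 facet normal 0.441 0.695 -0.567
  outer loop
   vertex 3.2 1.2 1.0
   vertex 0.7 4.5 3.1
   vertex 2.7 4.7 4.9
  endloop
 endfacet
 facet normal 0.488 0.680 -0.548
  outer loop
   vertex 3.2 1.2 1.0
   vertex 2.7 4.7 4.9
   vertex 4.4 3.4 4.8
  endloop
 endfacet
 facet normal 0.570 0.620 -0.539
  outer loop
   vertex 3.2 1.2 1.0
   vertex 4.4 3.4 4.8
   vertex 4.0 0.9 1.5
  endloop
 endfacet
 facet normal -0.435 0.381 -0.816
  outer loop
   vertex 1.8 1.9 1.3
   vertex 1.5 0.7 0.9
   vertex 0.7 4.5 3.1
  endloop
 endfacet
 facet normal -0.040 0.325 -0.945
  outer loop
   vertex 1.8 1.9 1.3
   vertex 3.2 1.2 1.0
   vertex 1.5 0.7 0.9
  endloop
 endfacet
 facet normal 0.132 0.601 -0.788
  outer loop
   vertex 1.8 1.9 1.3
   vertex 0.7 4.5 3.1
   vertex 3.2 1.2 1.0
  endloop
 endfacet
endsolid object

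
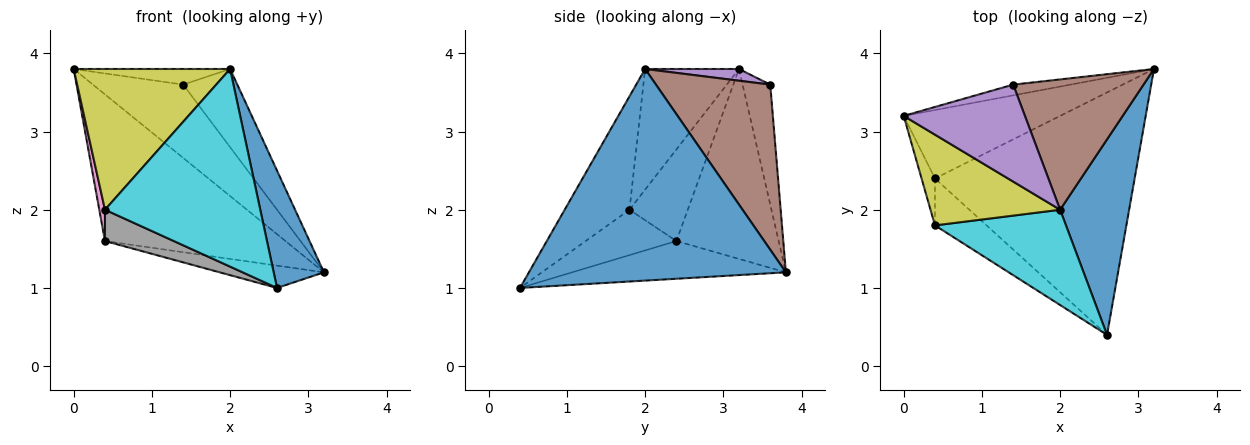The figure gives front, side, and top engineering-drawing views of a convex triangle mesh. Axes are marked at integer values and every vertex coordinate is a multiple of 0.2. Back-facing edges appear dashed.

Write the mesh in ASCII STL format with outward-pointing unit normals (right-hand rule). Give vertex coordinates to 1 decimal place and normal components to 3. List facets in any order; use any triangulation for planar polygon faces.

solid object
 facet normal 0.935 -0.183 0.305
  outer loop
   vertex 2.0 2.0 3.8
   vertex 2.6 0.4 1.0
   vertex 3.2 3.8 1.2
  endloop
 endfacet
 facet normal -0.457 0.806 -0.376
  outer loop
   vertex 0.4 2.4 1.6
   vertex 0.0 3.2 3.8
   vertex 3.2 3.8 1.2
  endloop
 endfacet
 facet normal -0.185 0.090 -0.979
  outer loop
   vertex 0.4 2.4 1.6
   vertex 3.2 3.8 1.2
   vertex 2.6 0.4 1.0
  endloop
 endfacet
 facet normal -0.290 0.947 -0.139
  outer loop
   vertex 1.4 3.6 3.6
   vertex 3.2 3.8 1.2
   vertex 0.0 3.2 3.8
  endloop
 endfacet
 facet normal 0.095 0.159 0.983
  outer loop
   vertex 1.4 3.6 3.6
   vertex 0.0 3.2 3.8
   vertex 2.0 2.0 3.8
  endloop
 endfacet
 facet normal 0.736 0.348 0.581
  outer loop
   vertex 1.4 3.6 3.6
   vertex 2.0 2.0 3.8
   vertex 3.2 3.8 1.2
  endloop
 endfacet
 facet normal -0.985 -0.096 -0.144
  outer loop
   vertex 0.4 1.8 2.0
   vertex 0.0 3.2 3.8
   vertex 0.4 2.4 1.6
  endloop
 endfacet
 facet normal -0.590 -0.448 -0.672
  outer loop
   vertex 0.4 1.8 2.0
   vertex 0.4 2.4 1.6
   vertex 2.6 0.4 1.0
  endloop
 endfacet
 facet normal -0.450 -0.751 0.484
  outer loop
   vertex 0.4 1.8 2.0
   vertex 2.0 2.0 3.8
   vertex 0.0 3.2 3.8
  endloop
 endfacet
 facet normal -0.352 -0.843 0.406
  outer loop
   vertex 0.4 1.8 2.0
   vertex 2.6 0.4 1.0
   vertex 2.0 2.0 3.8
  endloop
 endfacet
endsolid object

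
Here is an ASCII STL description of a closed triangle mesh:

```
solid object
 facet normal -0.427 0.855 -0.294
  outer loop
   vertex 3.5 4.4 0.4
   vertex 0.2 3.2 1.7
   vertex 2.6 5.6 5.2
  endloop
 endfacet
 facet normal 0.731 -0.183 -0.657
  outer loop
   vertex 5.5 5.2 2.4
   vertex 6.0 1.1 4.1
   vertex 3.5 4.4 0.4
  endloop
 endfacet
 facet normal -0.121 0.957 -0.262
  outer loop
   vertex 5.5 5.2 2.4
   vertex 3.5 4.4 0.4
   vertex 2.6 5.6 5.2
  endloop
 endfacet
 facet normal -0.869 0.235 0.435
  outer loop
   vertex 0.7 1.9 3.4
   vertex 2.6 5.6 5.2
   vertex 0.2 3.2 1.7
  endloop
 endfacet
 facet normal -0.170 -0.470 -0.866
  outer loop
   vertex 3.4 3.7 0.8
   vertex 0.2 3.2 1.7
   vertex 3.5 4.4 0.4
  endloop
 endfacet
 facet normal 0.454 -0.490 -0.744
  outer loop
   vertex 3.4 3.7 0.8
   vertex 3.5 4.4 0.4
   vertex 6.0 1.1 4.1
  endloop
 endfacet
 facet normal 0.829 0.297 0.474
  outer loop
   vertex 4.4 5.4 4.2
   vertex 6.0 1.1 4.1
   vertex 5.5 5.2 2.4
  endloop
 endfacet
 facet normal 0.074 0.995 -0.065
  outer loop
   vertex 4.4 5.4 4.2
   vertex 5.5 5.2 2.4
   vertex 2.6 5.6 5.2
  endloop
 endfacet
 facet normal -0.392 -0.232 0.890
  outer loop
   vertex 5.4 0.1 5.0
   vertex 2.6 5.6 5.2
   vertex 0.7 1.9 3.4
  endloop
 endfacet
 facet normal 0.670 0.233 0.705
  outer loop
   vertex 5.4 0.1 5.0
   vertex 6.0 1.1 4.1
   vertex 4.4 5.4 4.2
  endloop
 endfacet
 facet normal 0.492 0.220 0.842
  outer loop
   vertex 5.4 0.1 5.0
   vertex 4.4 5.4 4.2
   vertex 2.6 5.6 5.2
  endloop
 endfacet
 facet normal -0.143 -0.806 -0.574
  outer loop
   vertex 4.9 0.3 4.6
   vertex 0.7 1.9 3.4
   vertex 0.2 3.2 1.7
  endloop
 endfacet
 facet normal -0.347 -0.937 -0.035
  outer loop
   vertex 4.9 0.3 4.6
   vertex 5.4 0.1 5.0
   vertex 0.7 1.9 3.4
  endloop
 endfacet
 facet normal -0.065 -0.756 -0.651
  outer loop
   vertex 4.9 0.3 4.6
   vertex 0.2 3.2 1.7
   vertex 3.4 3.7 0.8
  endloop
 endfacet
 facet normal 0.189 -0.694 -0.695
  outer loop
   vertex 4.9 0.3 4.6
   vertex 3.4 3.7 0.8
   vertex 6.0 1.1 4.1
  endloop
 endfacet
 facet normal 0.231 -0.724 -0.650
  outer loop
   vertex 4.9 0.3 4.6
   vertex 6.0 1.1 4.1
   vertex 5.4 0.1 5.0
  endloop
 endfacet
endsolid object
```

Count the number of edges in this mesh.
24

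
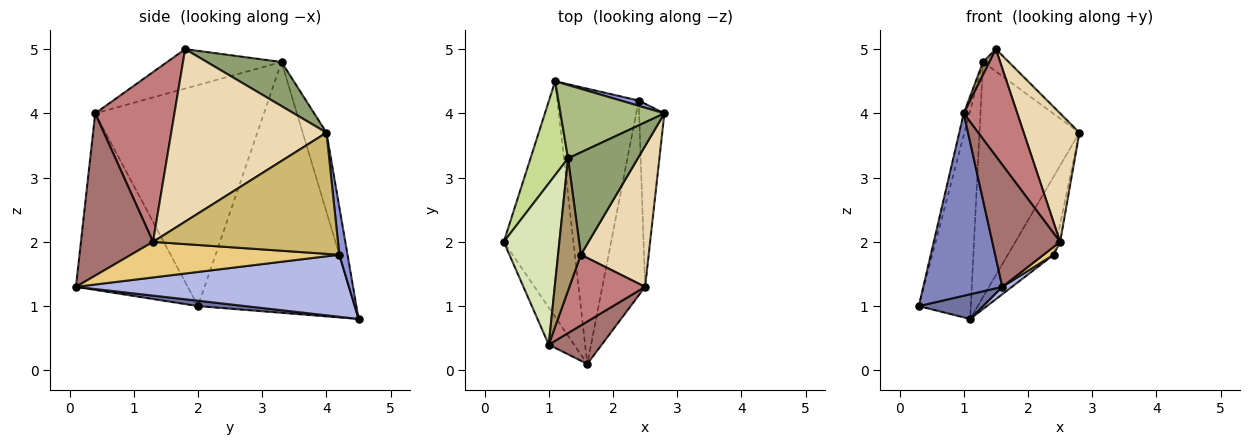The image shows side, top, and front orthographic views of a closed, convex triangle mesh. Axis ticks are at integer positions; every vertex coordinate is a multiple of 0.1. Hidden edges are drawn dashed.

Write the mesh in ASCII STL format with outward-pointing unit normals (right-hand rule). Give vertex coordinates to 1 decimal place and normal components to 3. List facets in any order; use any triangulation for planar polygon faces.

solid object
 facet normal 0.077 -0.104 -0.992
  outer loop
   vertex 1.1 4.5 0.8
   vertex 1.6 0.1 1.3
   vertex 0.3 2.0 1.0
  endloop
 endfacet
 facet normal -0.811 -0.573 -0.117
  outer loop
   vertex 1.0 0.4 4.0
   vertex 0.3 2.0 1.0
   vertex 1.6 0.1 1.3
  endloop
 endfacet
 facet normal 0.176 0.982 0.066
  outer loop
   vertex 2.4 4.2 1.8
   vertex 1.1 4.5 0.8
   vertex 2.8 4.0 3.7
  endloop
 endfacet
 facet normal 0.606 -0.021 -0.795
  outer loop
   vertex 2.4 4.2 1.8
   vertex 1.6 0.1 1.3
   vertex 1.1 4.5 0.8
  endloop
 endfacet
 facet normal 0.525 0.181 0.831
  outer loop
   vertex 1.3 3.3 4.8
   vertex 1.5 1.8 5.0
   vertex 2.8 4.0 3.7
  endloop
 endfacet
 facet normal -0.222 0.931 0.290
  outer loop
   vertex 1.3 3.3 4.8
   vertex 2.8 4.0 3.7
   vertex 1.1 4.5 0.8
  endloop
 endfacet
 facet normal -0.940 0.312 0.141
  outer loop
   vertex 1.3 3.3 4.8
   vertex 1.1 4.5 0.8
   vertex 0.3 2.0 1.0
  endloop
 endfacet
 facet normal -0.969 0.033 0.244
  outer loop
   vertex 1.3 3.3 4.8
   vertex 0.3 2.0 1.0
   vertex 1.0 0.4 4.0
  endloop
 endfacet
 facet normal -0.865 -0.049 0.500
  outer loop
   vertex 1.3 3.3 4.8
   vertex 1.0 0.4 4.0
   vertex 1.5 1.8 5.0
  endloop
 endfacet
 facet normal 0.979 0.020 -0.204
  outer loop
   vertex 2.5 1.3 2.0
   vertex 2.4 4.2 1.8
   vertex 2.8 4.0 3.7
  endloop
 endfacet
 facet normal 0.639 -0.031 -0.769
  outer loop
   vertex 2.5 1.3 2.0
   vertex 1.6 0.1 1.3
   vertex 2.4 4.2 1.8
  endloop
 endfacet
 facet normal 0.883 -0.317 0.347
  outer loop
   vertex 2.5 1.3 2.0
   vertex 2.8 4.0 3.7
   vertex 1.5 1.8 5.0
  endloop
 endfacet
 facet normal 0.709 -0.667 0.232
  outer loop
   vertex 2.5 1.3 2.0
   vertex 1.0 0.4 4.0
   vertex 1.6 0.1 1.3
  endloop
 endfacet
 facet normal 0.777 -0.525 0.347
  outer loop
   vertex 2.5 1.3 2.0
   vertex 1.5 1.8 5.0
   vertex 1.0 0.4 4.0
  endloop
 endfacet
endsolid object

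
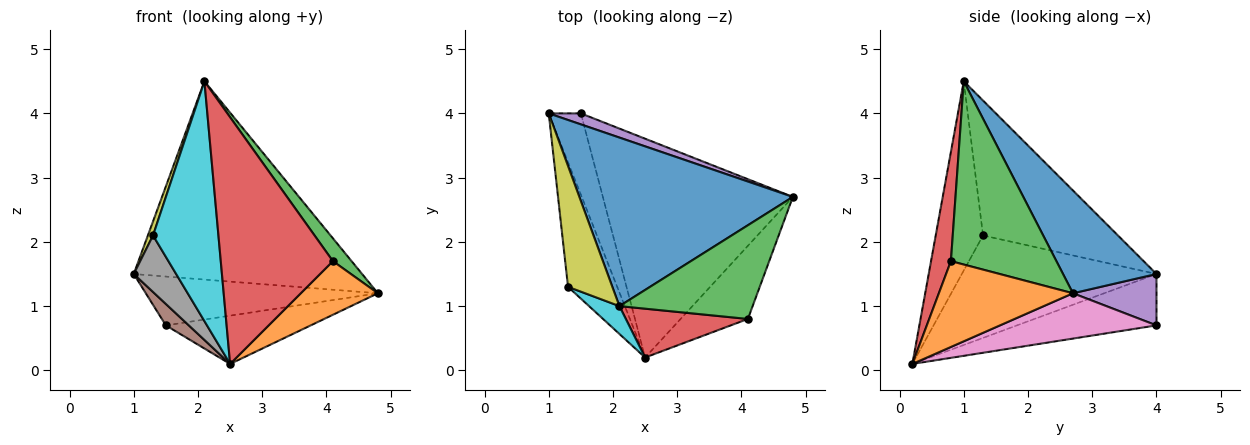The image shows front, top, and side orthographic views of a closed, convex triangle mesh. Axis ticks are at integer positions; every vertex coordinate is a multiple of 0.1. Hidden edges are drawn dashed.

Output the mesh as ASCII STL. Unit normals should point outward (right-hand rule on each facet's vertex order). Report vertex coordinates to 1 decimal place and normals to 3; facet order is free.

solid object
 facet normal 0.298 0.727 0.618
  outer loop
   vertex 2.1 1.0 4.5
   vertex 4.8 2.7 1.2
   vertex 1.0 4.0 1.5
  endloop
 endfacet
 facet normal 0.717 -0.412 -0.562
  outer loop
   vertex 4.1 0.8 1.7
   vertex 2.5 0.2 0.1
   vertex 4.8 2.7 1.2
  endloop
 endfacet
 facet normal 0.801 -0.142 0.582
  outer loop
   vertex 4.1 0.8 1.7
   vertex 4.8 2.7 1.2
   vertex 2.1 1.0 4.5
  endloop
 endfacet
 facet normal 0.171 -0.966 0.191
  outer loop
   vertex 4.1 0.8 1.7
   vertex 2.1 1.0 4.5
   vertex 2.5 0.2 0.1
  endloop
 endfacet
 facet normal 0.331 0.921 0.207
  outer loop
   vertex 1.5 4.0 0.7
   vertex 1.0 4.0 1.5
   vertex 4.8 2.7 1.2
  endloop
 endfacet
 facet normal -0.840 -0.138 -0.525
  outer loop
   vertex 1.5 4.0 0.7
   vertex 2.5 0.2 0.1
   vertex 1.0 4.0 1.5
  endloop
 endfacet
 facet normal 0.227 0.210 -0.951
  outer loop
   vertex 1.5 4.0 0.7
   vertex 4.8 2.7 1.2
   vertex 2.5 0.2 0.1
  endloop
 endfacet
 facet normal -0.885 -0.193 -0.425
  outer loop
   vertex 1.3 1.3 2.1
   vertex 1.0 4.0 1.5
   vertex 2.5 0.2 0.1
  endloop
 endfacet
 facet normal -0.949 -0.036 0.312
  outer loop
   vertex 1.3 1.3 2.1
   vertex 2.1 1.0 4.5
   vertex 1.0 4.0 1.5
  endloop
 endfacet
 facet normal -0.583 -0.807 0.094
  outer loop
   vertex 1.3 1.3 2.1
   vertex 2.5 0.2 0.1
   vertex 2.1 1.0 4.5
  endloop
 endfacet
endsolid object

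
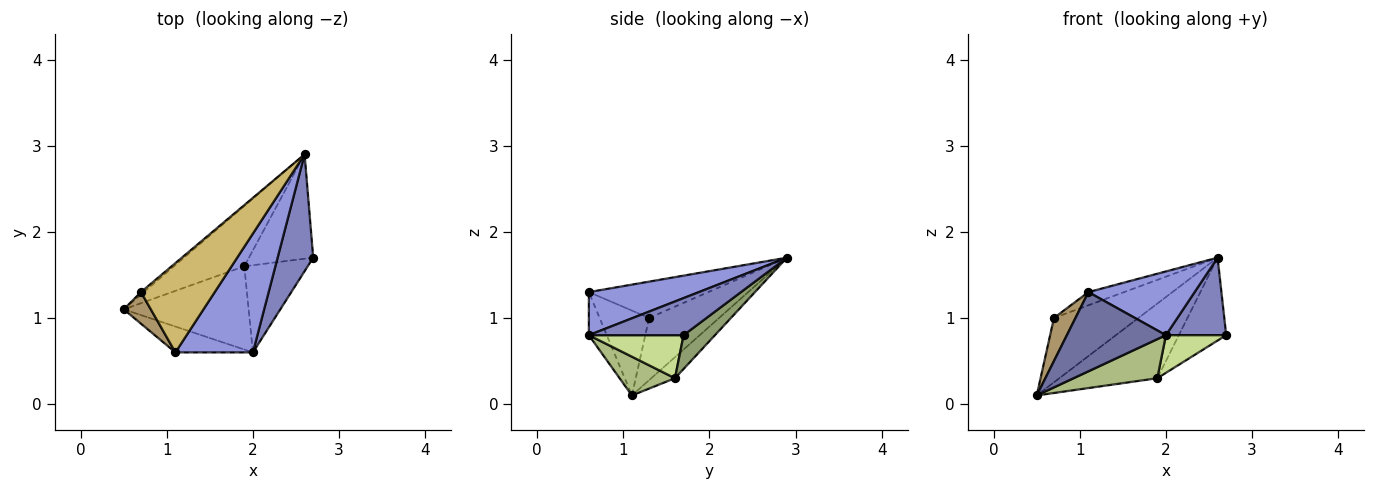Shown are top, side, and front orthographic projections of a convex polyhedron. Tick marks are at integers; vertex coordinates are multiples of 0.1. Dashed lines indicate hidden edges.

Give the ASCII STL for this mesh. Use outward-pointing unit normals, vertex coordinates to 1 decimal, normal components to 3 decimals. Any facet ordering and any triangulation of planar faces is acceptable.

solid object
 facet normal -0.170 -0.937 -0.306
  outer loop
   vertex 2.0 0.6 0.8
   vertex 1.1 0.6 1.3
   vertex 0.5 1.1 0.1
  endloop
 endfacet
 facet normal 0.656 -0.417 0.629
  outer loop
   vertex 2.0 0.6 0.8
   vertex 2.7 1.7 0.8
   vertex 2.6 2.9 1.7
  endloop
 endfacet
 facet normal 0.440 -0.424 0.792
  outer loop
   vertex 2.0 0.6 0.8
   vertex 2.6 2.9 1.7
   vertex 1.1 0.6 1.3
  endloop
 endfacet
 facet normal -0.185 0.765 -0.618
  outer loop
   vertex 1.9 1.6 0.3
   vertex 0.5 1.1 0.1
   vertex 2.6 2.9 1.7
  endloop
 endfacet
 facet normal 0.381 0.575 -0.724
  outer loop
   vertex 1.9 1.6 0.3
   vertex 2.6 2.9 1.7
   vertex 2.7 1.7 0.8
  endloop
 endfacet
 facet normal 0.271 -0.409 -0.872
  outer loop
   vertex 1.9 1.6 0.3
   vertex 2.0 0.6 0.8
   vertex 0.5 1.1 0.1
  endloop
 endfacet
 facet normal 0.529 -0.337 -0.779
  outer loop
   vertex 1.9 1.6 0.3
   vertex 2.7 1.7 0.8
   vertex 2.0 0.6 0.8
  endloop
 endfacet
 facet normal -0.637 0.770 -0.029
  outer loop
   vertex 0.7 1.3 1.0
   vertex 2.6 2.9 1.7
   vertex 0.5 1.1 0.1
  endloop
 endfacet
 facet normal -0.880 -0.383 0.281
  outer loop
   vertex 0.7 1.3 1.0
   vertex 0.5 1.1 0.1
   vertex 1.1 0.6 1.3
  endloop
 endfacet
 facet normal -0.438 0.131 0.889
  outer loop
   vertex 0.7 1.3 1.0
   vertex 1.1 0.6 1.3
   vertex 2.6 2.9 1.7
  endloop
 endfacet
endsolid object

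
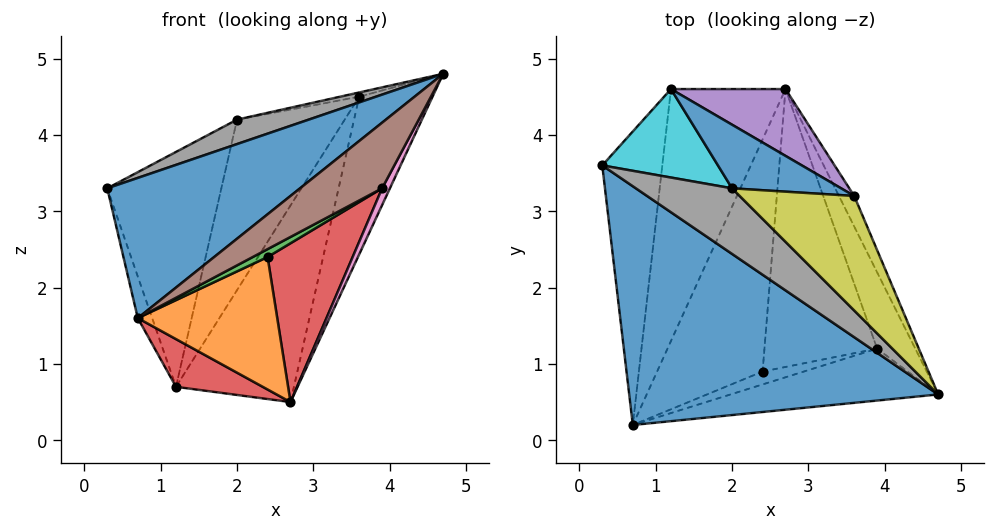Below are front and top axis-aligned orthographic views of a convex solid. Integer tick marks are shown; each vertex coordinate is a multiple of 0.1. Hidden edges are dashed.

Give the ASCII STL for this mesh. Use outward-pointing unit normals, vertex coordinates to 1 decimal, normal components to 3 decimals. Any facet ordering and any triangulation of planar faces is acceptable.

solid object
 facet normal -0.539 -0.427 0.727
  outer loop
   vertex 0.7 0.2 1.6
   vertex 4.7 0.6 4.8
   vertex 0.3 3.6 3.3
  endloop
 endfacet
 facet normal 0.921 0.381 -0.074
  outer loop
   vertex 3.6 3.2 4.5
   vertex 4.7 0.6 4.8
   vertex 2.7 4.6 0.5
  endloop
 endfacet
 facet normal -0.949 0.044 -0.312
  outer loop
   vertex 1.2 4.6 0.7
   vertex 0.7 0.2 1.6
   vertex 0.3 3.6 3.3
  endloop
 endfacet
 facet normal -0.130 -0.185 -0.974
  outer loop
   vertex 1.2 4.6 0.7
   vertex 2.7 4.6 0.5
   vertex 0.7 0.2 1.6
  endloop
 endfacet
 facet normal 0.043 0.946 0.321
  outer loop
   vertex 1.2 4.6 0.7
   vertex 3.6 3.2 4.5
   vertex 2.7 4.6 0.5
  endloop
 endfacet
 facet normal 0.498 -0.680 -0.538
  outer loop
   vertex 3.9 1.2 3.3
   vertex 4.7 0.6 4.8
   vertex 0.7 0.2 1.6
  endloop
 endfacet
 facet normal 0.858 -0.110 -0.502
  outer loop
   vertex 3.9 1.2 3.3
   vertex 2.7 4.6 0.5
   vertex 4.7 0.6 4.8
  endloop
 endfacet
 facet normal -0.487 -0.305 0.818
  outer loop
   vertex 2.0 3.3 4.2
   vertex 0.3 3.6 3.3
   vertex 4.7 0.6 4.8
  endloop
 endfacet
 facet normal -0.182 0.036 0.983
  outer loop
   vertex 2.0 3.3 4.2
   vertex 4.7 0.6 4.8
   vertex 3.6 3.2 4.5
  endloop
 endfacet
 facet normal -0.021 0.936 0.352
  outer loop
   vertex 2.0 3.3 4.2
   vertex 1.2 4.6 0.7
   vertex 0.3 3.6 3.3
  endloop
 endfacet
 facet normal -0.007 0.937 0.350
  outer loop
   vertex 2.0 3.3 4.2
   vertex 3.6 3.2 4.5
   vertex 1.2 4.6 0.7
  endloop
 endfacet
 facet normal 0.523 -0.423 -0.741
  outer loop
   vertex 2.4 0.9 2.4
   vertex 0.7 0.2 1.6
   vertex 2.7 4.6 0.5
  endloop
 endfacet
 facet normal 0.525 -0.444 -0.726
  outer loop
   vertex 2.4 0.9 2.4
   vertex 3.9 1.2 3.3
   vertex 0.7 0.2 1.6
  endloop
 endfacet
 facet normal 0.527 -0.422 -0.738
  outer loop
   vertex 2.4 0.9 2.4
   vertex 2.7 4.6 0.5
   vertex 3.9 1.2 3.3
  endloop
 endfacet
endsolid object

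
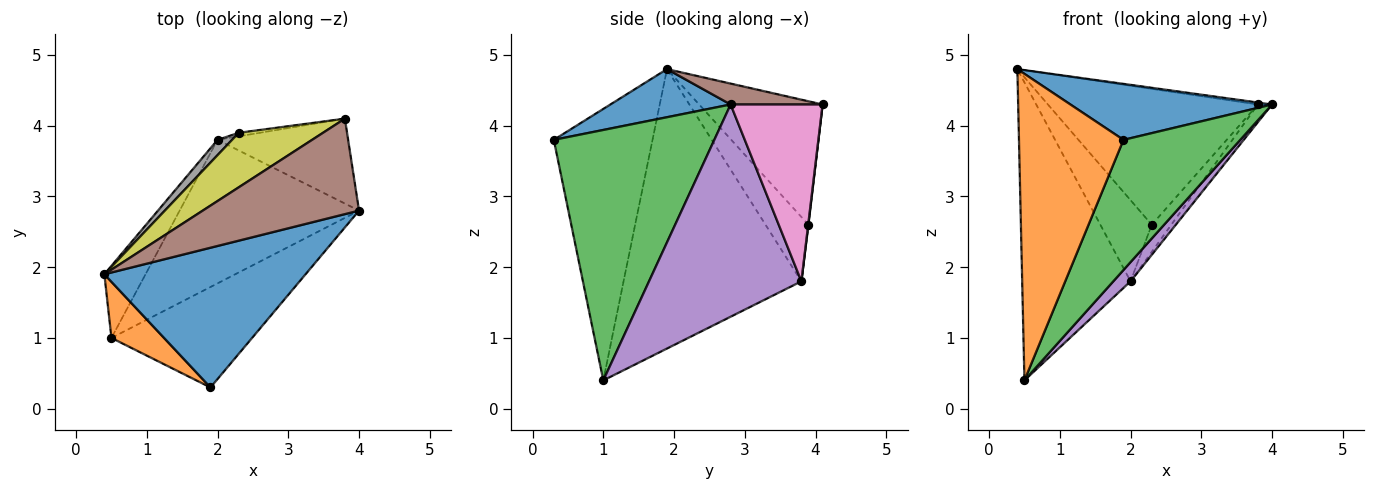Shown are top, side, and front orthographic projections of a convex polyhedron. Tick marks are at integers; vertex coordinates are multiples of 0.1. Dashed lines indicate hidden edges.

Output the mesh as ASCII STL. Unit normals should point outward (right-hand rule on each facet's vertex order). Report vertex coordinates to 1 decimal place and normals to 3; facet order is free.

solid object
 facet normal 0.217 -0.363 0.906
  outer loop
   vertex 1.9 0.3 3.8
   vertex 4.0 2.8 4.3
   vertex 0.4 1.9 4.8
  endloop
 endfacet
 facet normal -0.681 -0.721 0.132
  outer loop
   vertex 0.5 1.0 0.4
   vertex 1.9 0.3 3.8
   vertex 0.4 1.9 4.8
  endloop
 endfacet
 facet normal 0.736 -0.536 -0.413
  outer loop
   vertex 0.5 1.0 0.4
   vertex 4.0 2.8 4.3
   vertex 1.9 0.3 3.8
  endloop
 endfacet
 facet normal -0.847 0.516 -0.125
  outer loop
   vertex 2.0 3.8 1.8
   vertex 0.5 1.0 0.4
   vertex 0.4 1.9 4.8
  endloop
 endfacet
 facet normal 0.761 -0.086 -0.643
  outer loop
   vertex 2.0 3.8 1.8
   vertex 4.0 2.8 4.3
   vertex 0.5 1.0 0.4
  endloop
 endfacet
 facet normal 0.133 0.020 0.991
  outer loop
   vertex 3.8 4.1 4.3
   vertex 0.4 1.9 4.8
   vertex 4.0 2.8 4.3
  endloop
 endfacet
 facet normal 0.798 0.123 -0.590
  outer loop
   vertex 3.8 4.1 4.3
   vertex 4.0 2.8 4.3
   vertex 2.0 3.8 1.8
  endloop
 endfacet
 facet normal -0.634 0.760 0.143
  outer loop
   vertex 2.3 3.9 2.6
   vertex 2.0 3.8 1.8
   vertex 0.4 1.9 4.8
  endloop
 endfacet
 facet normal -0.479 0.815 0.327
  outer loop
   vertex 2.3 3.9 2.6
   vertex 0.4 1.9 4.8
   vertex 3.8 4.1 4.3
  endloop
 endfacet
 facet normal 0.014 0.991 -0.129
  outer loop
   vertex 2.3 3.9 2.6
   vertex 3.8 4.1 4.3
   vertex 2.0 3.8 1.8
  endloop
 endfacet
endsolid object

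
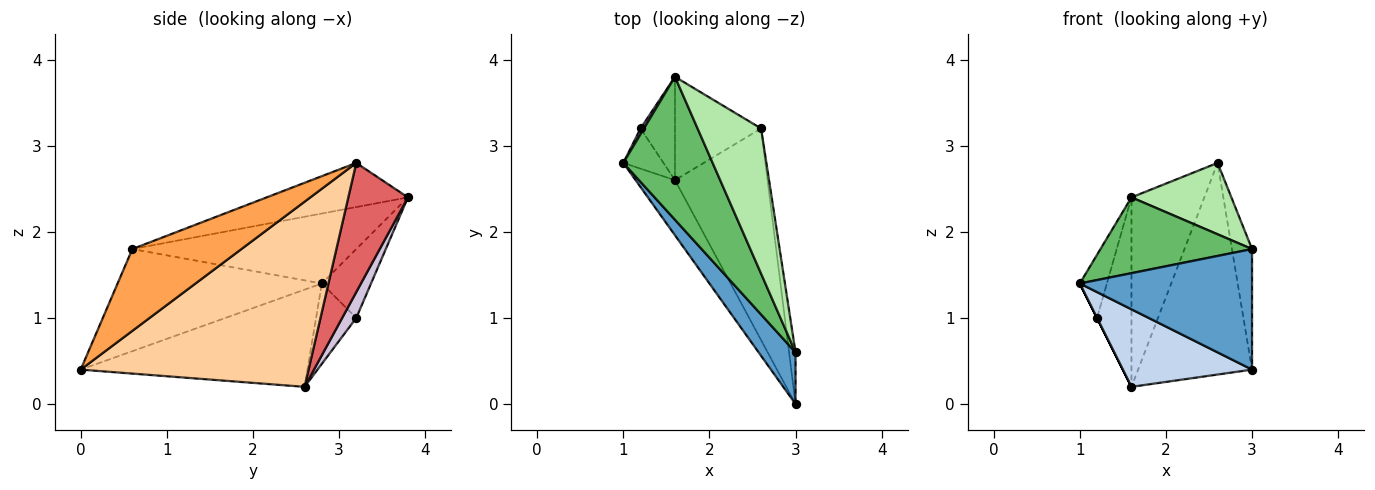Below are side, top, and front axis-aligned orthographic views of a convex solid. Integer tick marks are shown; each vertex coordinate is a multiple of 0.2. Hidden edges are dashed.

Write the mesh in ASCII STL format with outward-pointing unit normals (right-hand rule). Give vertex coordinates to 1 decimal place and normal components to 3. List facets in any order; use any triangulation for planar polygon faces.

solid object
 facet normal -0.737 -0.621 0.266
  outer loop
   vertex 3.0 0.0 0.4
   vertex 3.0 0.6 1.8
   vertex 1.0 2.8 1.4
  endloop
 endfacet
 facet normal -0.820 -0.467 -0.332
  outer loop
   vertex 3.0 0.0 0.4
   vertex 1.0 2.8 1.4
   vertex 1.6 2.6 0.2
  endloop
 endfacet
 facet normal 0.981 0.181 -0.077
  outer loop
   vertex 3.0 0.0 0.4
   vertex 2.6 3.2 2.8
   vertex 3.0 0.6 1.8
  endloop
 endfacet
 facet normal 0.816 0.408 -0.408
  outer loop
   vertex 3.0 0.0 0.4
   vertex 1.6 2.6 0.2
   vertex 2.6 3.2 2.8
  endloop
 endfacet
 facet normal -0.569 -0.385 0.727
  outer loop
   vertex 1.6 3.8 2.4
   vertex 1.0 2.8 1.4
   vertex 3.0 0.6 1.8
  endloop
 endfacet
 facet normal -0.529 -0.374 0.761
  outer loop
   vertex 1.6 3.8 2.4
   vertex 3.0 0.6 1.8
   vertex 2.6 3.2 2.8
  endloop
 endfacet
 facet normal 0.583 0.713 -0.389
  outer loop
   vertex 1.6 3.8 2.4
   vertex 2.6 3.2 2.8
   vertex 1.6 2.6 0.2
  endloop
 endfacet
 facet normal -0.894 0.000 -0.447
  outer loop
   vertex 1.2 3.2 1.0
   vertex 1.6 2.6 0.2
   vertex 1.0 2.8 1.4
  endloop
 endfacet
 facet normal -0.875 0.481 0.044
  outer loop
   vertex 1.2 3.2 1.0
   vertex 1.0 2.8 1.4
   vertex 1.6 3.8 2.4
  endloop
 endfacet
 facet normal 0.338 0.826 -0.451
  outer loop
   vertex 1.2 3.2 1.0
   vertex 1.6 3.8 2.4
   vertex 1.6 2.6 0.2
  endloop
 endfacet
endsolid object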